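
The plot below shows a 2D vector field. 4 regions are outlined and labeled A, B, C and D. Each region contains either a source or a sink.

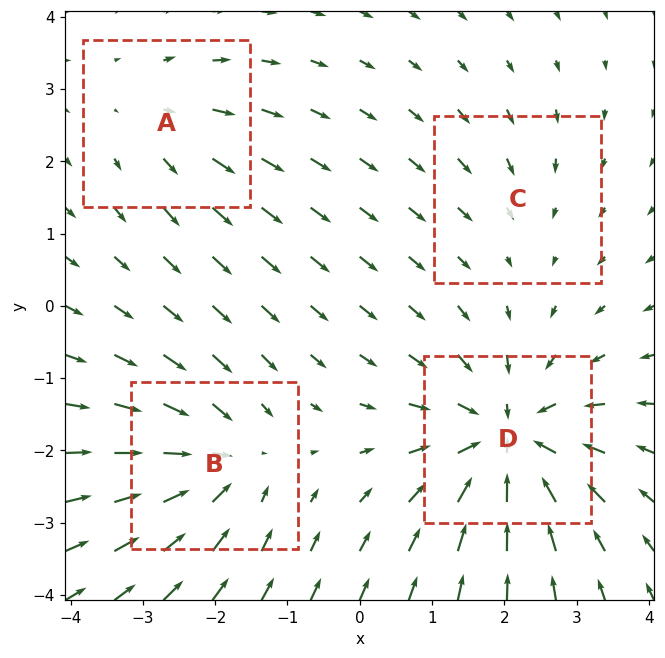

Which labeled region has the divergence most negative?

Divergence at each region's feature centre — A: about +3, B: about -5, C: about -2, D: about -7. Region D is most negative.

D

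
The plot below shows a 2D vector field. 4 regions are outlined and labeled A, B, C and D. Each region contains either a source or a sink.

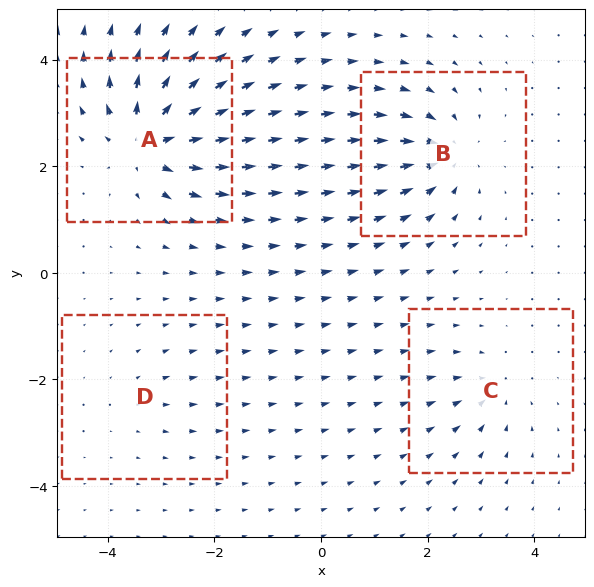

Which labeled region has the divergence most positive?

A

Divergence at each region's feature centre — A: about +9, B: about -7, C: about -4, D: about +2. Region A is most positive.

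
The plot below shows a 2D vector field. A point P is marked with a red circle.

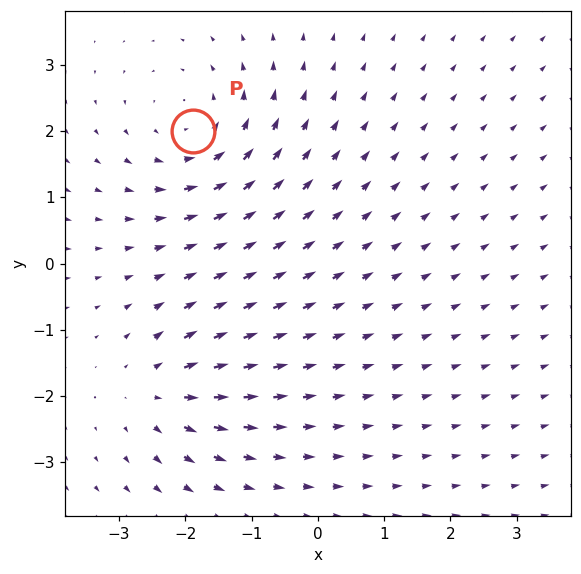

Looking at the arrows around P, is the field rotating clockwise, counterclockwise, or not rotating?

Near P at (-1.9, 2.0) the arrows circulate counterclockwise. The curl (z-component) there is about +4; positive curl means counterclockwise rotation.

counterclockwise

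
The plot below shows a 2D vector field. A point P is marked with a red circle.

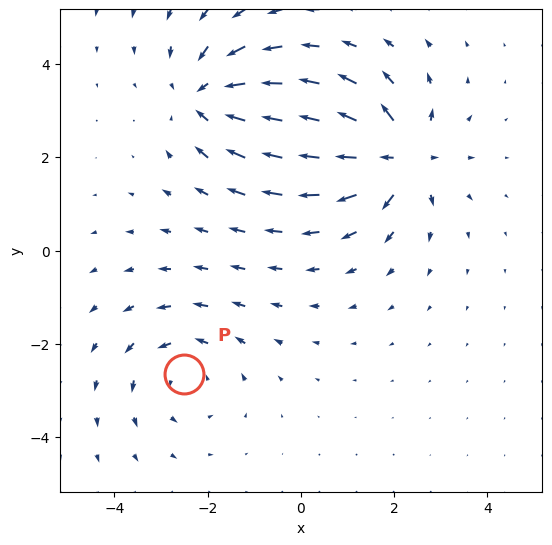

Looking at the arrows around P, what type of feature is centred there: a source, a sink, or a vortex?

vortex

At P (-2.5, -2.6) the arrows circulate counterclockwise. Divergence ≈0, curl about +3 — near-zero divergence with nonzero curl is a vortex.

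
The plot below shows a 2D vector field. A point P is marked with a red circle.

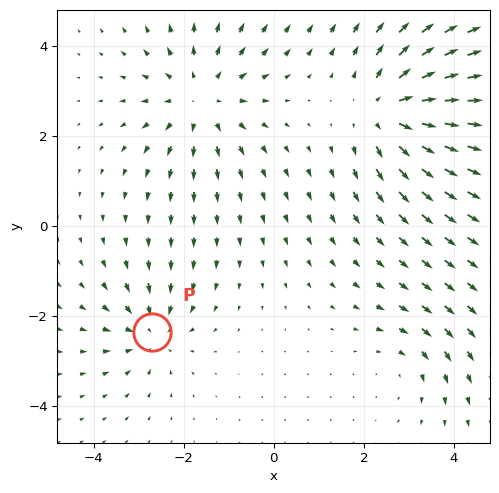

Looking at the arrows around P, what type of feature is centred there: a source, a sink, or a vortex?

sink

At P (-2.7, -2.3) the arrows converge inward. Divergence about -3, curl ≈0 — negative divergence with near-zero curl is a sink.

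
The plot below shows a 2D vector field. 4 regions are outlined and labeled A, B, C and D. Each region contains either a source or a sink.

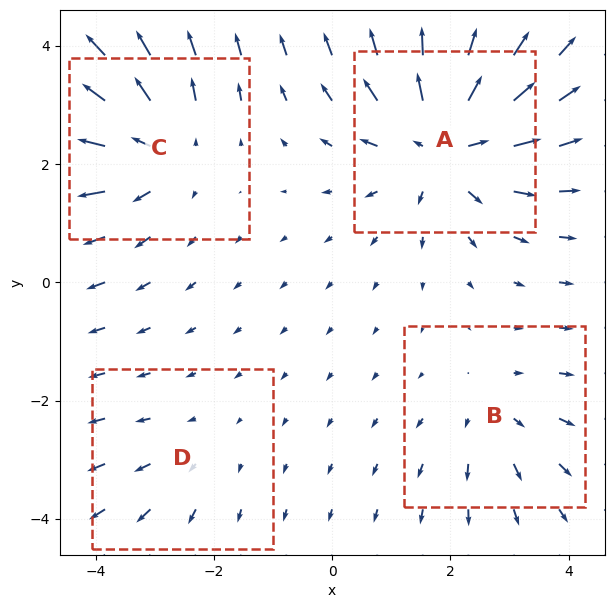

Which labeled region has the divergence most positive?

A

Divergence at each region's feature centre — A: about +7, B: about +3, C: about +5, D: about +2. Region A is most positive.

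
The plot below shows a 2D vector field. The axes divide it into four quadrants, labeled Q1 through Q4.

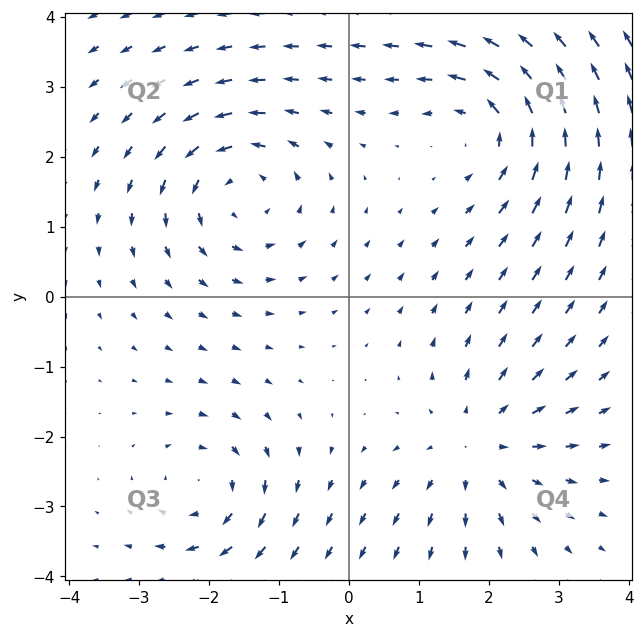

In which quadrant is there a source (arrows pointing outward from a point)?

The source sits at approximately (1.8, -2.1), which lies in quadrant Q4. The divergence there is about +4, positive as expected for a source.

Q4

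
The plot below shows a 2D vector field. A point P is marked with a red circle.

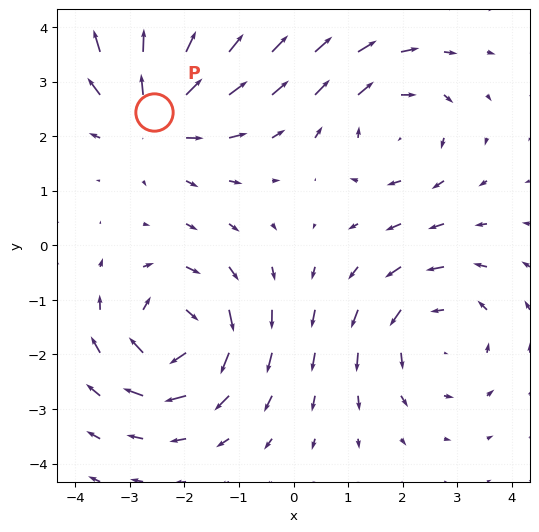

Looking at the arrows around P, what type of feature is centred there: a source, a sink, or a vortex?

At P (-2.5, 2.4) the arrows spread outward. Divergence about +3, curl ≈0 — positive divergence with near-zero curl is a source.

source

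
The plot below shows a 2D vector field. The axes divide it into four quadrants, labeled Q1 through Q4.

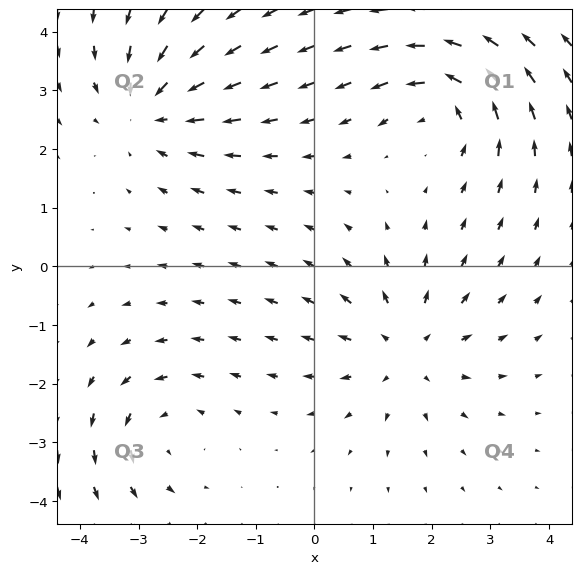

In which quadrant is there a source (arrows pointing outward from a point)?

The source sits at approximately (1.5, -1.4), which lies in quadrant Q4. The divergence there is about +3, positive as expected for a source.

Q4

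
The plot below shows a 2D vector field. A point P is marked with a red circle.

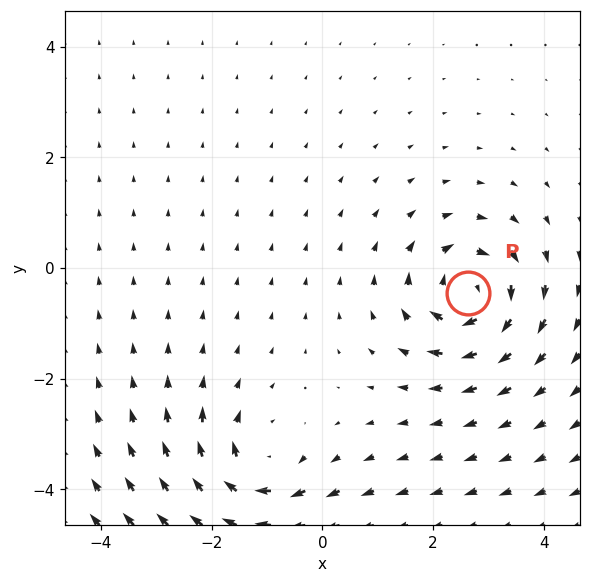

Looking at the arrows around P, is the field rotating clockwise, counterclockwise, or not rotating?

Near P at (2.6, -0.5) the arrows circulate clockwise. The curl (z-component) there is about -4; negative curl means clockwise rotation.

clockwise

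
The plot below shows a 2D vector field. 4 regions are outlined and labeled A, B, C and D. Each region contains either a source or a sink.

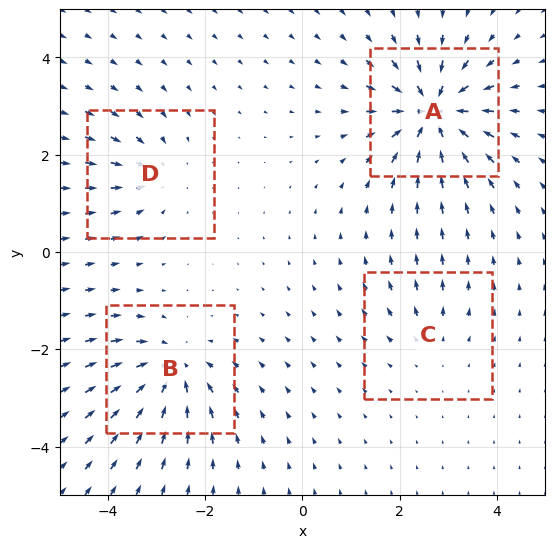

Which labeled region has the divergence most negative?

A

Divergence at each region's feature centre — A: about -8, B: about -6, C: about +3, D: about -4. Region A is most negative.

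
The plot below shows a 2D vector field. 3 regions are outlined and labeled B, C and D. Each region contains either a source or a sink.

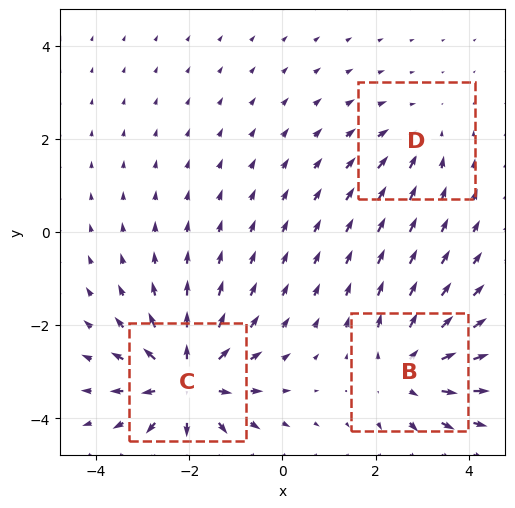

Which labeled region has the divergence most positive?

C

Divergence at each region's feature centre — B: about +4, C: about +5, D: about -2. Region C is most positive.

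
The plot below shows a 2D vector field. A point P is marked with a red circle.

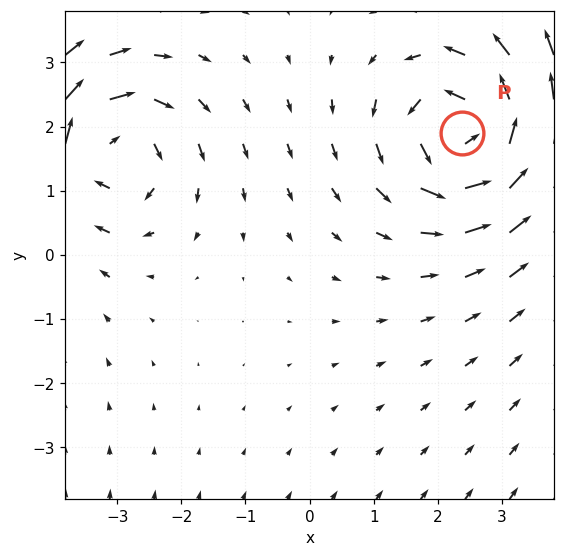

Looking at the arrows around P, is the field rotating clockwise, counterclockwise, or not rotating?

Near P at (2.4, 1.9) the arrows circulate counterclockwise. The curl (z-component) there is about +5; positive curl means counterclockwise rotation.

counterclockwise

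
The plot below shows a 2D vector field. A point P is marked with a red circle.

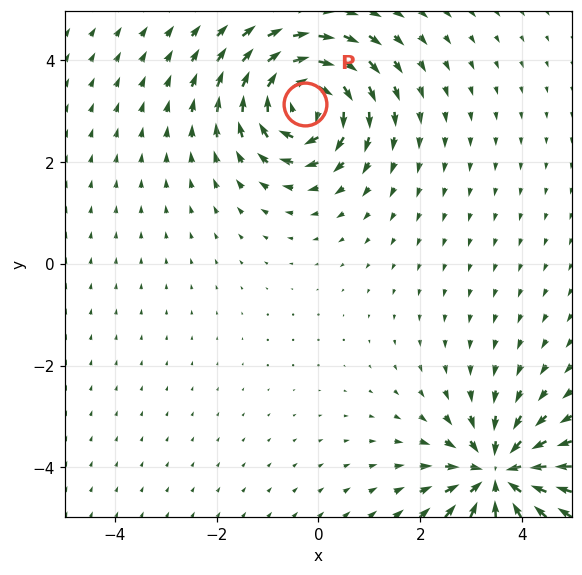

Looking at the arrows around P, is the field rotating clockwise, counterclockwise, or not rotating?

Near P at (-0.3, 3.1) the arrows circulate clockwise. The curl (z-component) there is about -7; negative curl means clockwise rotation.

clockwise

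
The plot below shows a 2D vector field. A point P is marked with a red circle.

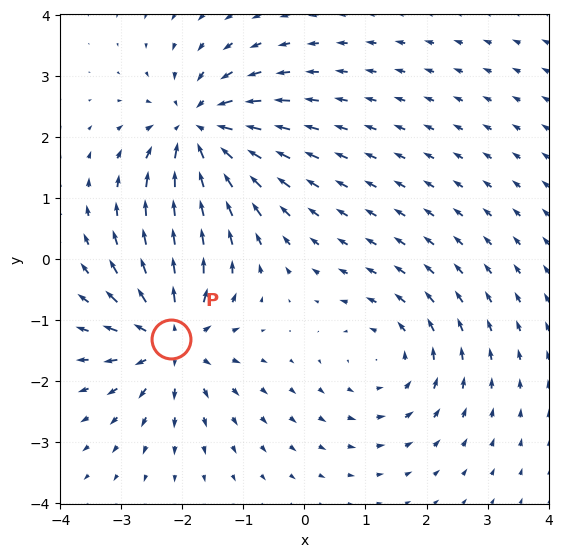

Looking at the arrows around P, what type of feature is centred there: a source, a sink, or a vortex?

source

At P (-2.2, -1.3) the arrows spread outward. Divergence about +5, curl ≈0 — positive divergence with near-zero curl is a source.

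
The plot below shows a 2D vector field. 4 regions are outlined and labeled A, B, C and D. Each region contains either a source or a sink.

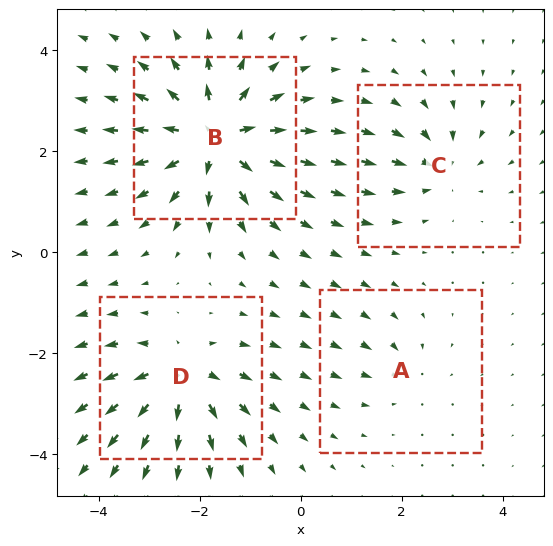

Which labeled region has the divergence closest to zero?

Divergence at each region's feature centre — A: about -3, B: about +8, C: about -4, D: about +6. Region A is closest to zero.

A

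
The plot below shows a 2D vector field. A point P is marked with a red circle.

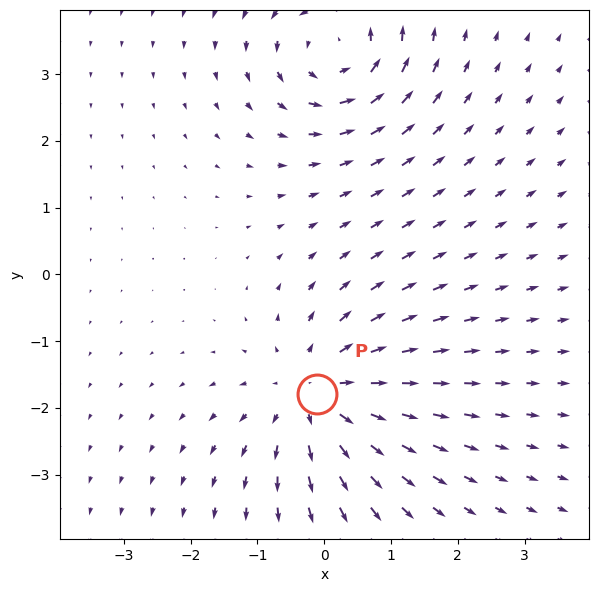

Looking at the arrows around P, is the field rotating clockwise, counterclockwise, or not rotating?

not rotating

Near P at (-0.1, -1.8) the arrows show no circulation. The curl there is ≈0.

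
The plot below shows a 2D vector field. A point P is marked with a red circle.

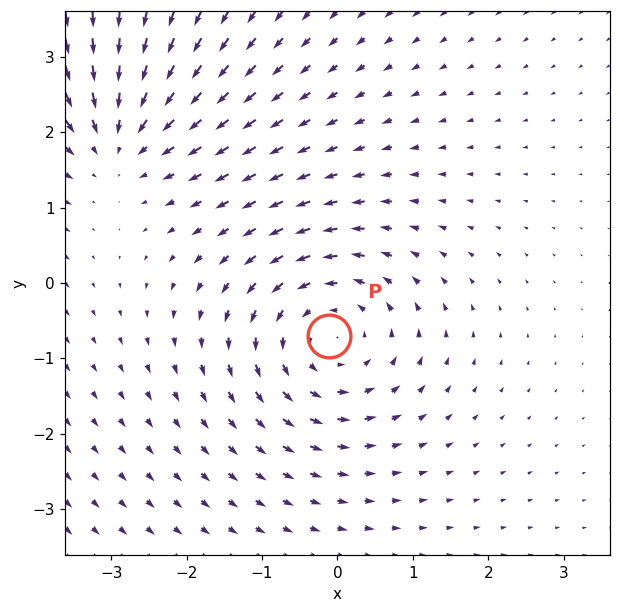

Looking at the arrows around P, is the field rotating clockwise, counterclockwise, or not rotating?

counterclockwise

Near P at (-0.1, -0.7) the arrows circulate counterclockwise. The curl (z-component) there is about +3; positive curl means counterclockwise rotation.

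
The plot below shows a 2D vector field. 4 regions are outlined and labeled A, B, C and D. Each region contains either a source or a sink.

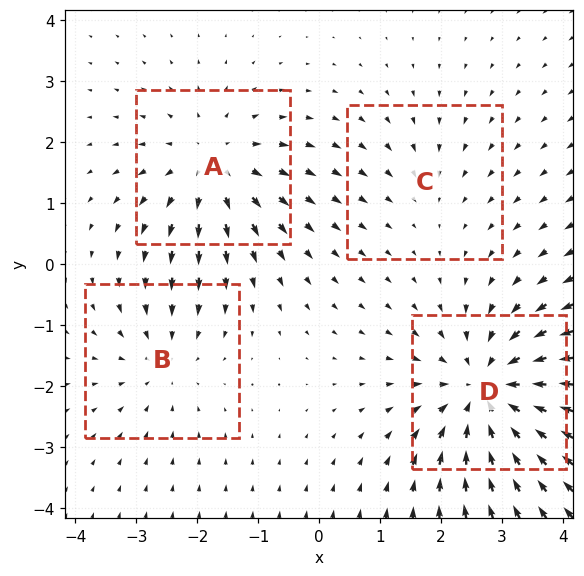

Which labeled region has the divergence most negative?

Divergence at each region's feature centre — A: about +4, B: about -3, C: about -2, D: about -6. Region D is most negative.

D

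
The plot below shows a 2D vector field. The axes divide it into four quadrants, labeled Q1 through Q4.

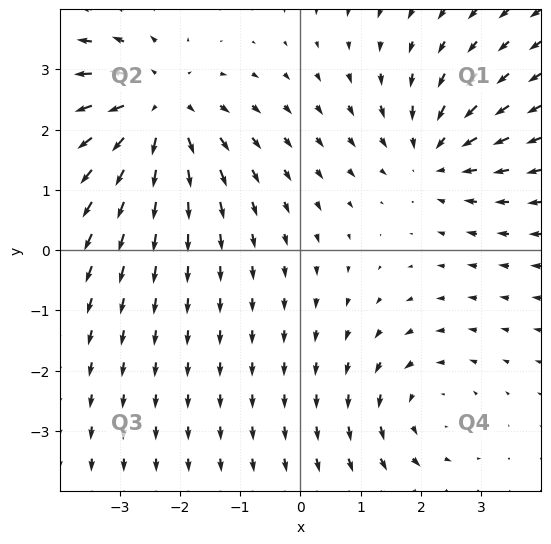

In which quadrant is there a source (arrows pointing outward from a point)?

Q2

The source sits at approximately (-2.4, 2.3), which lies in quadrant Q2. The divergence there is about +4, positive as expected for a source.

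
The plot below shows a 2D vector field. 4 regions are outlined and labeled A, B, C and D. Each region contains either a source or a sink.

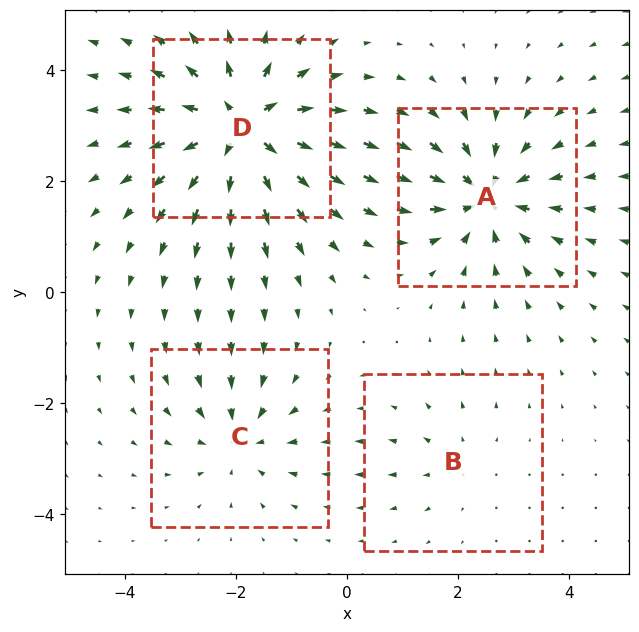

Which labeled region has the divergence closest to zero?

Divergence at each region's feature centre — A: about -5, B: about +2, C: about -4, D: about +7. Region B is closest to zero.

B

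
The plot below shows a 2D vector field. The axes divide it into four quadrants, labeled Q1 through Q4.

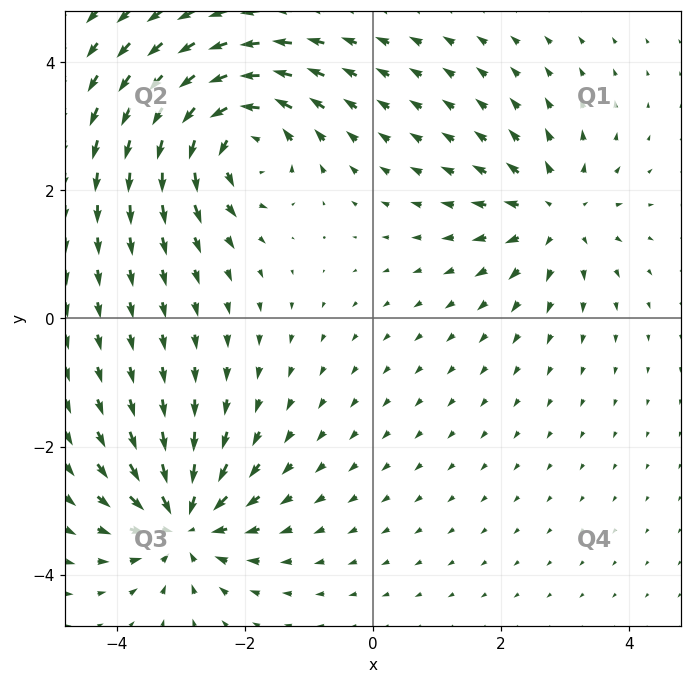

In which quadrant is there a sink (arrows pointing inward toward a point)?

Q3

The sink sits at approximately (-3.0, -3.2), which lies in quadrant Q3. The divergence there is about -6, negative as expected for a sink.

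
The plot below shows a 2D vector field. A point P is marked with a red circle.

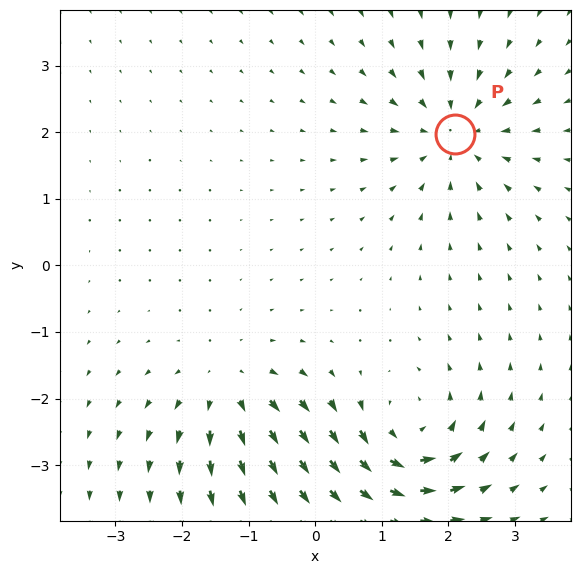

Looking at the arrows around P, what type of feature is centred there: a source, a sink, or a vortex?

At P (2.1, 2.0) the arrows converge inward. Divergence about -5, curl ≈0 — negative divergence with near-zero curl is a sink.

sink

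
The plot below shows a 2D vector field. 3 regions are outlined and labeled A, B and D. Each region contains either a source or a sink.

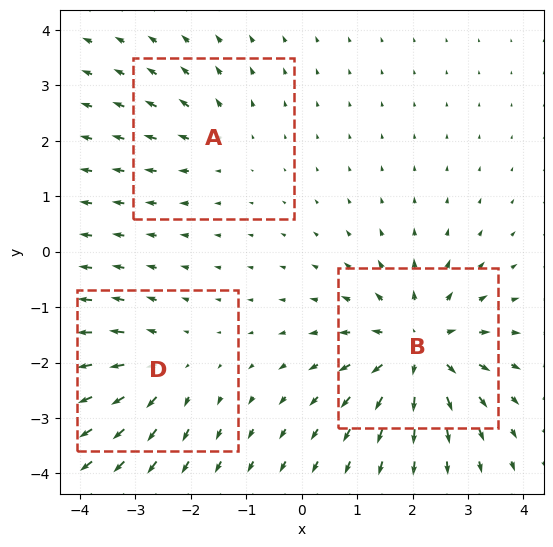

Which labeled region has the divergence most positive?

Divergence at each region's feature centre — A: about +2, B: about +5, D: about +3. Region B is most positive.

B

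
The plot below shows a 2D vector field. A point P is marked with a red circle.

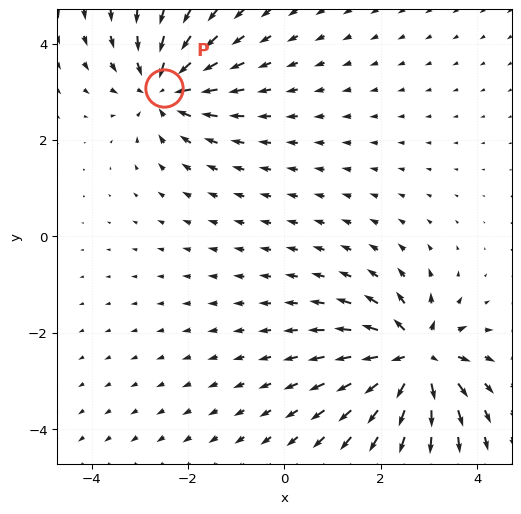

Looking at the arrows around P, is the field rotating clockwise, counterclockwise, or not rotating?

not rotating

Near P at (-2.5, 3.1) the arrows show no circulation. The curl there is ≈0.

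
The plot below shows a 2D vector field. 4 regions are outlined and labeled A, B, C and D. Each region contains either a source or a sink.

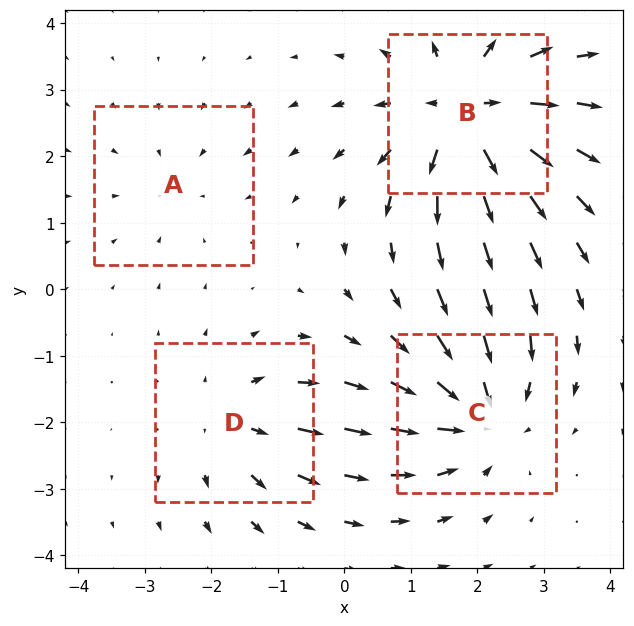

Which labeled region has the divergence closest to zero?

Divergence at each region's feature centre — A: about -2, B: about +7, C: about -5, D: about +4. Region A is closest to zero.

A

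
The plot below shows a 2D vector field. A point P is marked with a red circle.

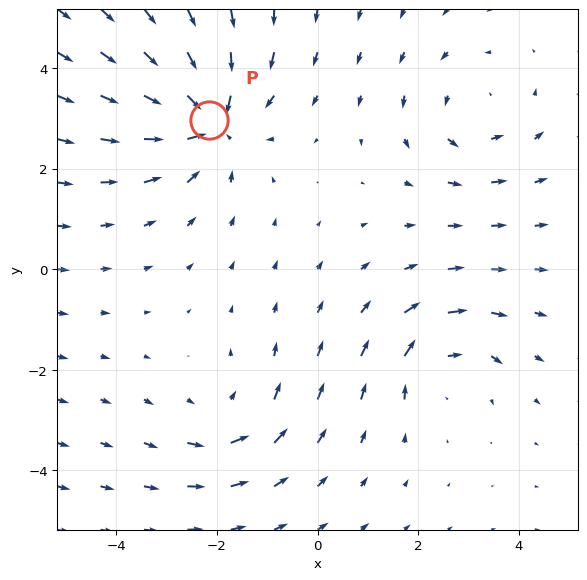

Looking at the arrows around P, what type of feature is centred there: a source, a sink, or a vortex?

sink

At P (-2.2, 3.0) the arrows converge inward. Divergence about -5, curl ≈0 — negative divergence with near-zero curl is a sink.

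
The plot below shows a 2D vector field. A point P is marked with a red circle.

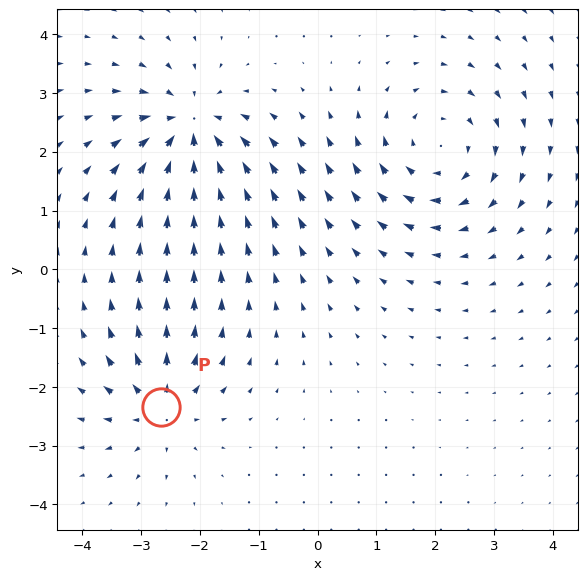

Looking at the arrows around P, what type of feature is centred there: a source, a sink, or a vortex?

At P (-2.7, -2.3) the arrows spread outward. Divergence about +5, curl ≈0 — positive divergence with near-zero curl is a source.

source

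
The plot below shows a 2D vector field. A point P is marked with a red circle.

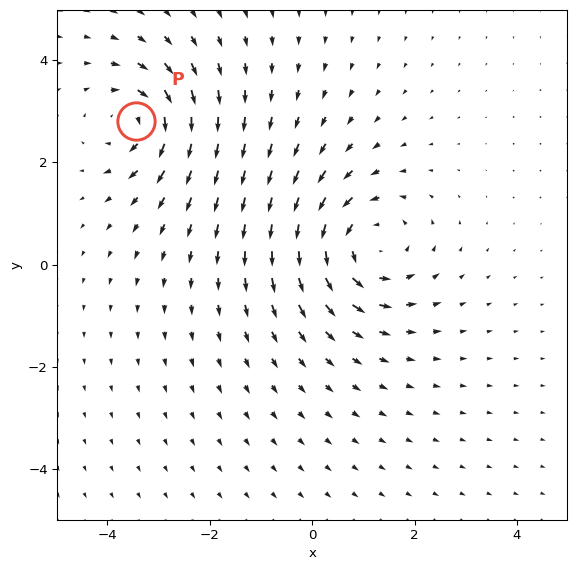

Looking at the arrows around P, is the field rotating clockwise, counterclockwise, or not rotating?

Near P at (-3.5, 2.8) the arrows circulate clockwise. The curl (z-component) there is about -4; negative curl means clockwise rotation.

clockwise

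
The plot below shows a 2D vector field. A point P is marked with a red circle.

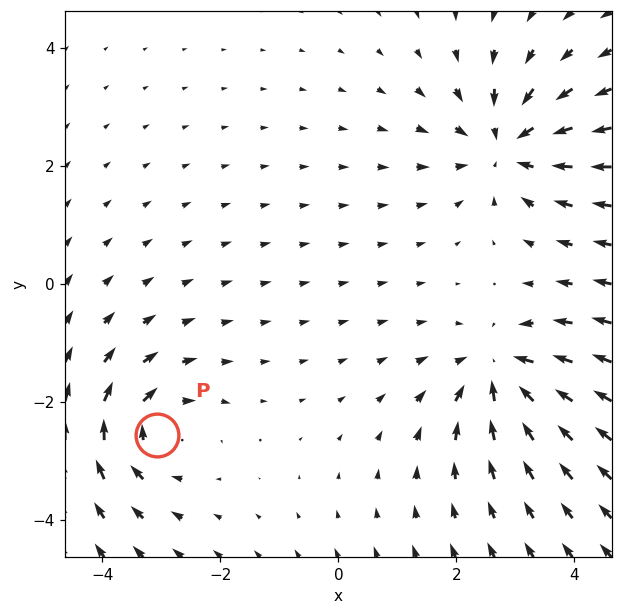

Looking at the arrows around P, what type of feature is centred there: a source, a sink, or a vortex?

vortex

At P (-3.1, -2.6) the arrows circulate clockwise. Divergence ≈0, curl about -5 — near-zero divergence with nonzero curl is a vortex.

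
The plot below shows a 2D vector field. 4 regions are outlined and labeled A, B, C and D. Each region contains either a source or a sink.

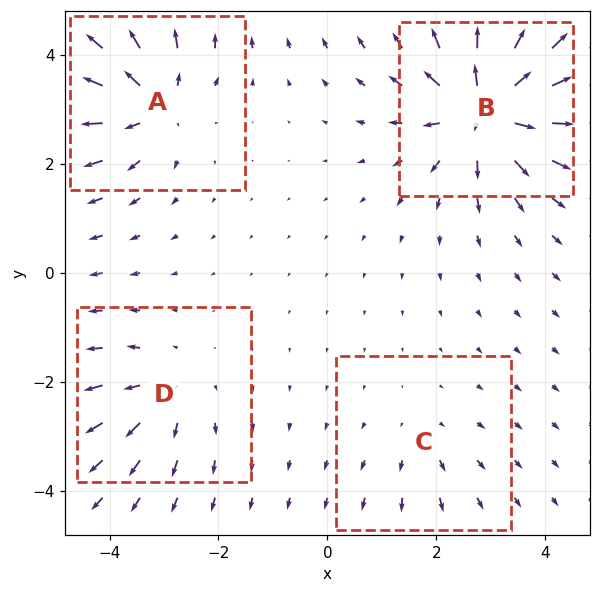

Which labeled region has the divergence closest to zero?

Divergence at each region's feature centre — A: about +6, B: about +8, C: about +2, D: about +4. Region C is closest to zero.

C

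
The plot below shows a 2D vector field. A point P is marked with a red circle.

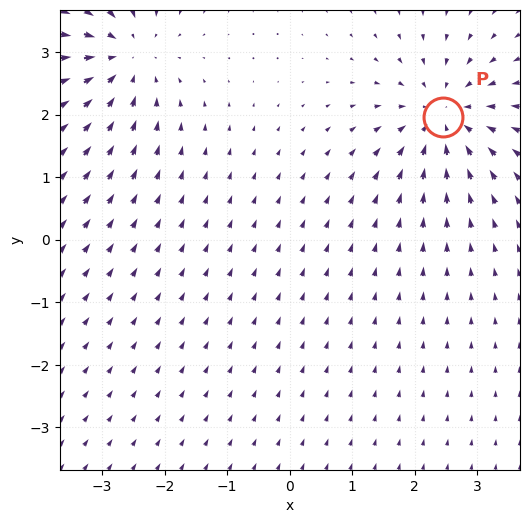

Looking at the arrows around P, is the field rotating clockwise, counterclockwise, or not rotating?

Near P at (2.5, 2.0) the arrows show no circulation. The curl there is ≈0.

not rotating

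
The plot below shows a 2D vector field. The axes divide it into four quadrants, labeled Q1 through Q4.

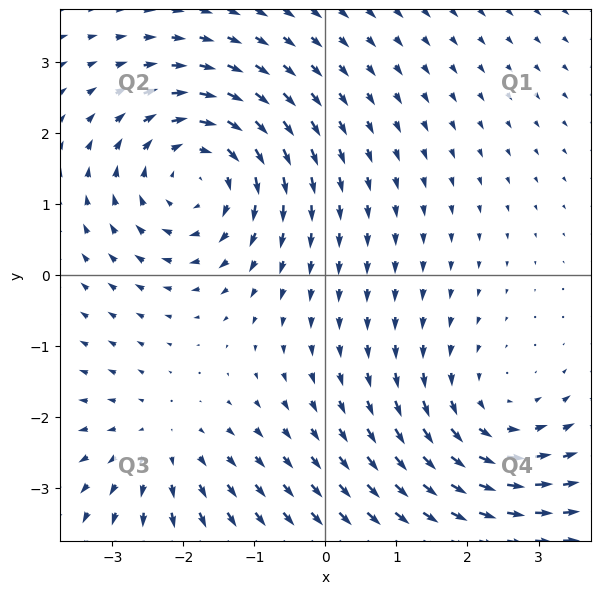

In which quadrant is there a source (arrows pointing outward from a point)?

The source sits at approximately (-2.3, -2.4), which lies in quadrant Q3. The divergence there is about +3, positive as expected for a source.

Q3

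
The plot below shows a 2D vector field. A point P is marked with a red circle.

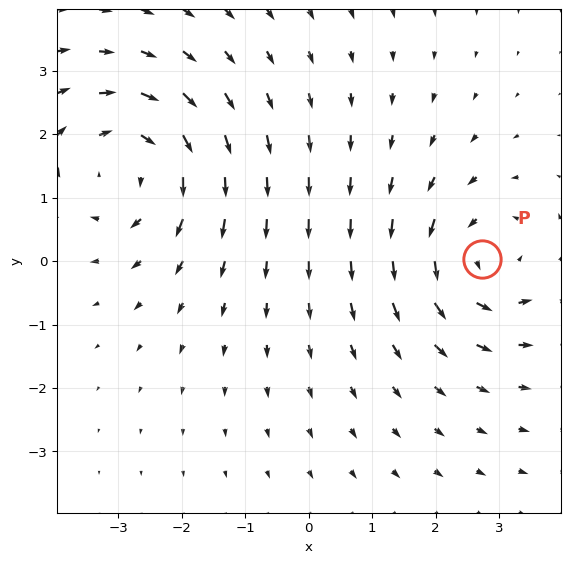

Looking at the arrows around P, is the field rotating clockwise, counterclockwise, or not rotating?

counterclockwise

Near P at (2.7, 0.0) the arrows circulate counterclockwise. The curl (z-component) there is about +3; positive curl means counterclockwise rotation.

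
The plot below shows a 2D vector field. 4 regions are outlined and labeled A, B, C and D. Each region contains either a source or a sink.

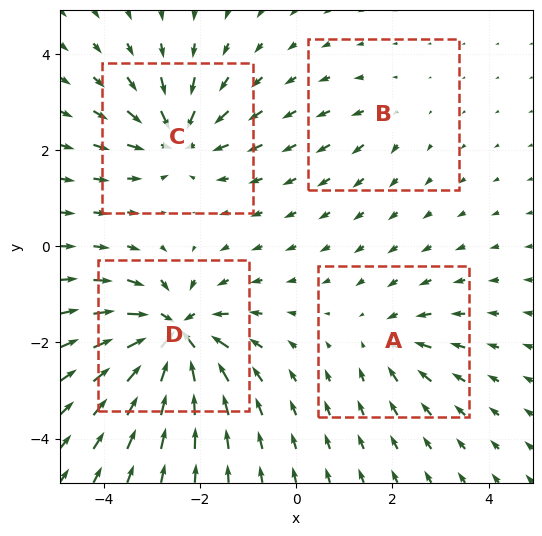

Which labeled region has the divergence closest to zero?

Divergence at each region's feature centre — A: about -4, B: about +2, C: about -6, D: about -9. Region B is closest to zero.

B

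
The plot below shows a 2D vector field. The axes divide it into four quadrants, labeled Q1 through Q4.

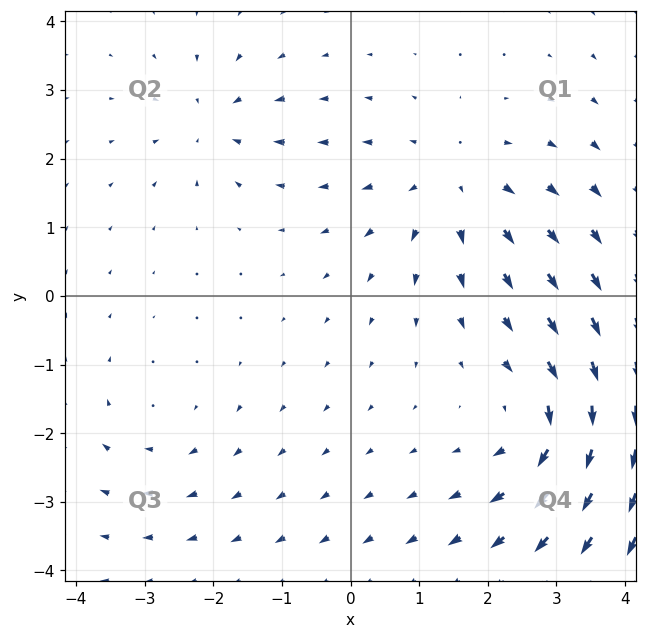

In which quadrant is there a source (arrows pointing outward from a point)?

Q1

The source sits at approximately (1.5, 1.6), which lies in quadrant Q1. The divergence there is about +4, positive as expected for a source.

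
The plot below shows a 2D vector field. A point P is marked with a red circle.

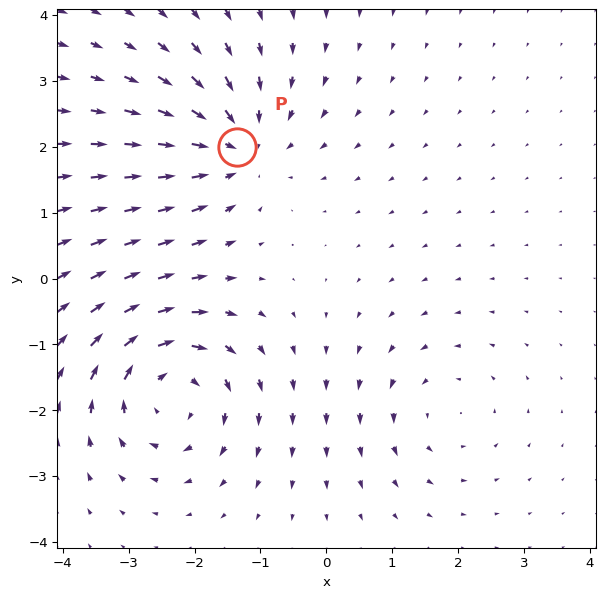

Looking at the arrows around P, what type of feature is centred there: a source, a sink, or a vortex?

At P (-1.4, 2.0) the arrows converge inward. Divergence about -4, curl ≈0 — negative divergence with near-zero curl is a sink.

sink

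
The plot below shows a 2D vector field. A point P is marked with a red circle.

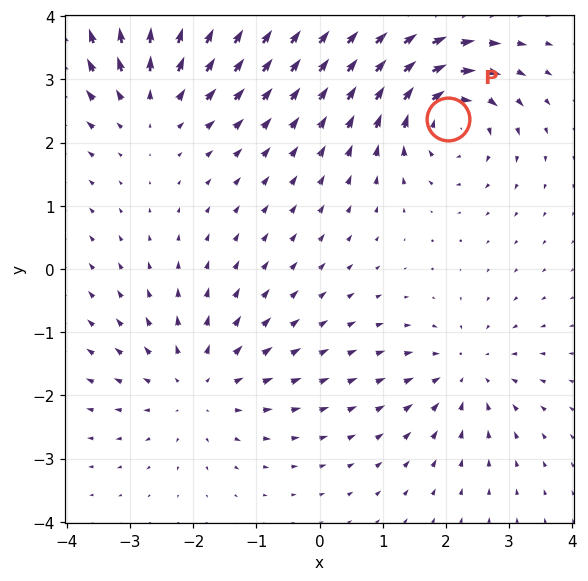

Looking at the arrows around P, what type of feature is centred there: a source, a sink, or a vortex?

At P (2.0, 2.4) the arrows circulate clockwise. Divergence ≈0, curl about -7 — near-zero divergence with nonzero curl is a vortex.

vortex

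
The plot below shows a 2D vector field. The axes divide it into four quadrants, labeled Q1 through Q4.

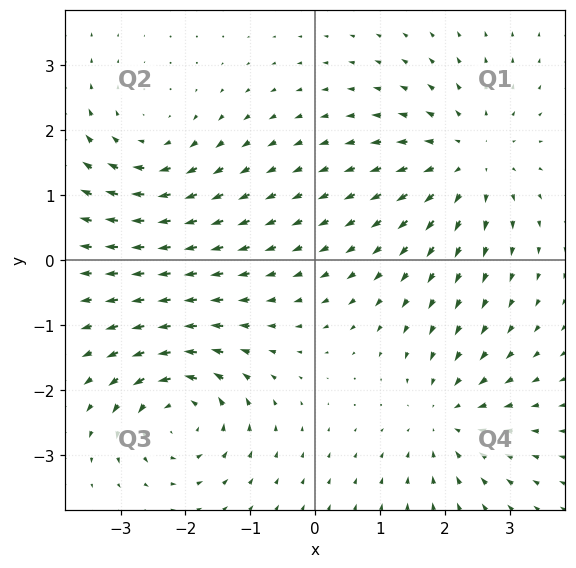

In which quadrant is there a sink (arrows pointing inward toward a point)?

The sink sits at approximately (2.0, -2.4), which lies in quadrant Q4. The divergence there is about -3, negative as expected for a sink.

Q4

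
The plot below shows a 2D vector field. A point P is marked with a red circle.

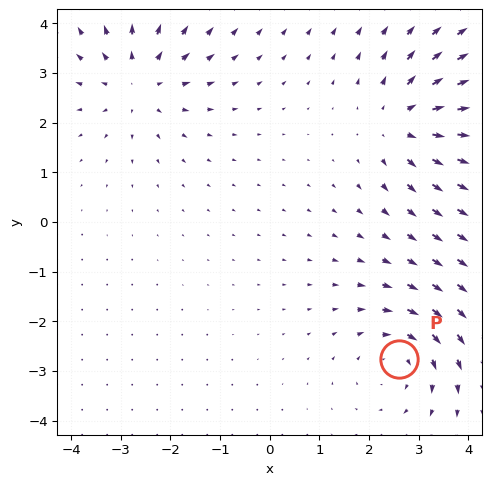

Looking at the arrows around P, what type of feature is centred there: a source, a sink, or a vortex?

vortex

At P (2.6, -2.8) the arrows circulate clockwise. Divergence ≈0, curl about -4 — near-zero divergence with nonzero curl is a vortex.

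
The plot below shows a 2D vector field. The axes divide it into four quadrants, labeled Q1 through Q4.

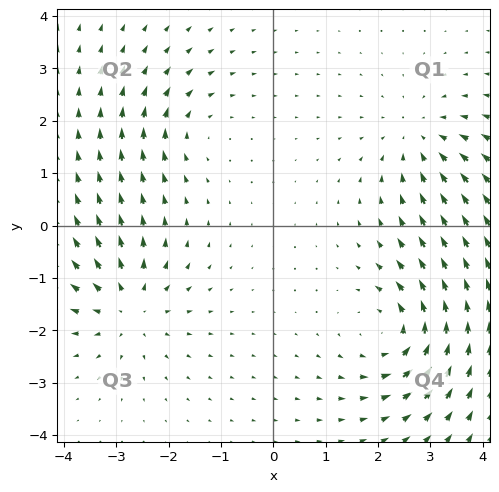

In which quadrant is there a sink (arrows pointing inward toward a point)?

Q1

The sink sits at approximately (2.8, 1.7), which lies in quadrant Q1. The divergence there is about -4, negative as expected for a sink.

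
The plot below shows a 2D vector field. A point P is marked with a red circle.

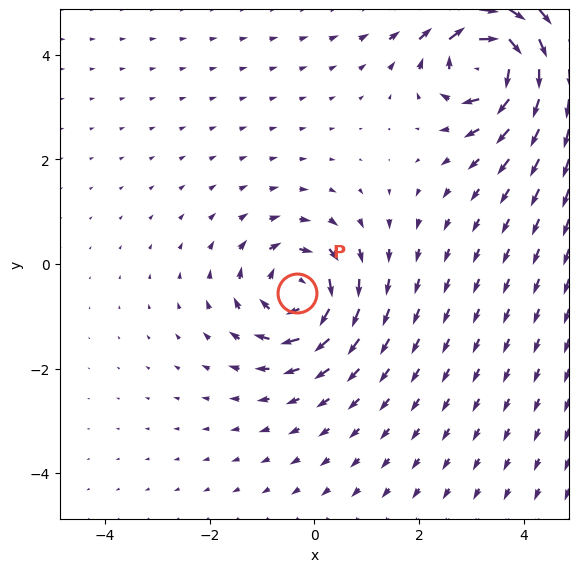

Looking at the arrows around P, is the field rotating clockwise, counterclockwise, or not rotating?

clockwise

Near P at (-0.3, -0.5) the arrows circulate clockwise. The curl (z-component) there is about -4; negative curl means clockwise rotation.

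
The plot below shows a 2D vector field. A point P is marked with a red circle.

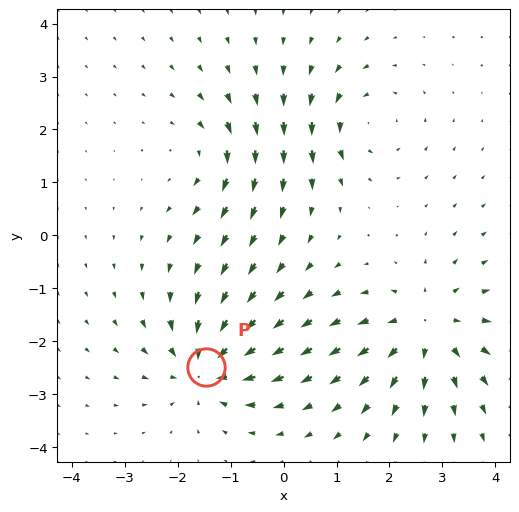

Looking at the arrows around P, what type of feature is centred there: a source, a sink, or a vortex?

At P (-1.5, -2.5) the arrows converge inward. Divergence about -6, curl ≈0 — negative divergence with near-zero curl is a sink.

sink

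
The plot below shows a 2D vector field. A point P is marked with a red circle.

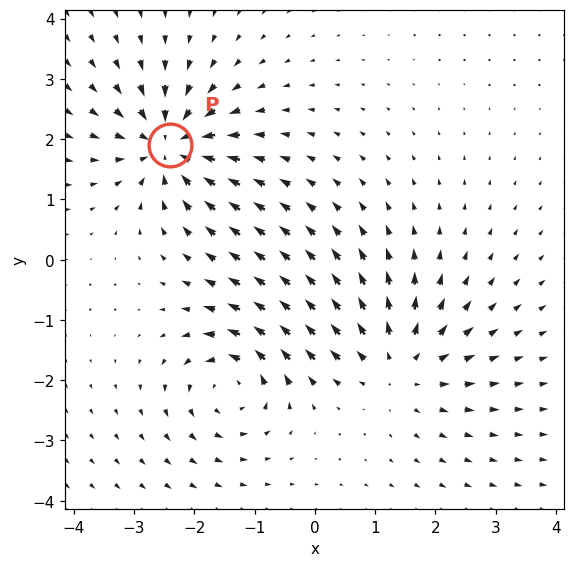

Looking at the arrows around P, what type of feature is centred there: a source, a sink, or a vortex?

At P (-2.4, 1.9) the arrows converge inward. Divergence about -7, curl ≈0 — negative divergence with near-zero curl is a sink.

sink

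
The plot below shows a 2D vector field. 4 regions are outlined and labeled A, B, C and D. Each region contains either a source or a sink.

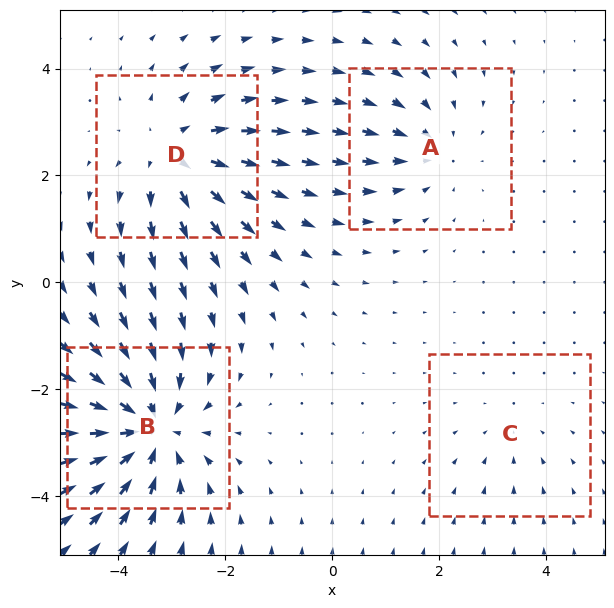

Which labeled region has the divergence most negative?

Divergence at each region's feature centre — A: about -3, B: about -6, C: about -2, D: about +5. Region B is most negative.

B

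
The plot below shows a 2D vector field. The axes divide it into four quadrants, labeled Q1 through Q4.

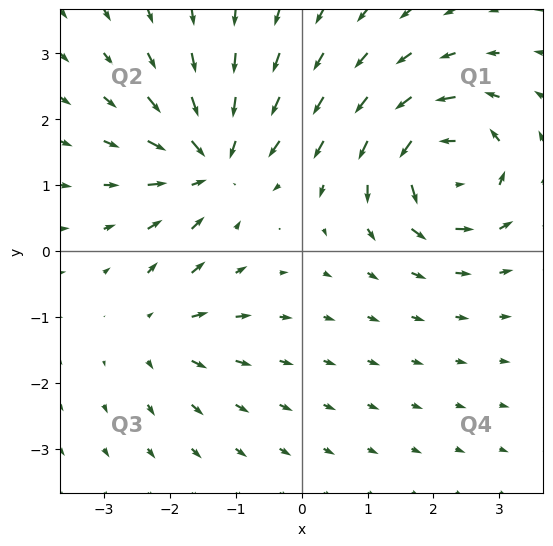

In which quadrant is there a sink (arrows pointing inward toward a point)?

Q2

The sink sits at approximately (-1.4, 1.4), which lies in quadrant Q2. The divergence there is about -5, negative as expected for a sink.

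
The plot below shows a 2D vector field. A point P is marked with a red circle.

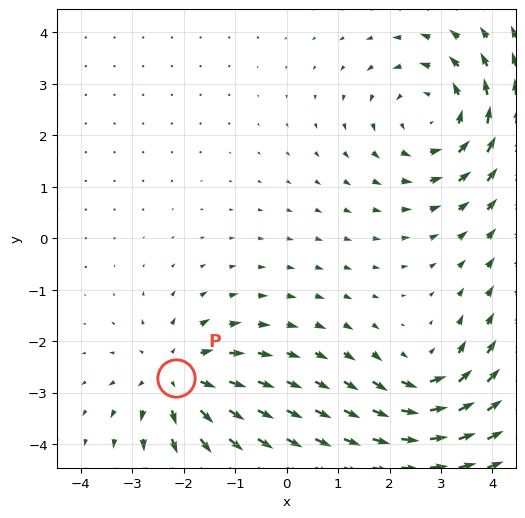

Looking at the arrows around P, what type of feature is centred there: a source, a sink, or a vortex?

At P (-2.1, -2.7) the arrows spread outward. Divergence about +3, curl ≈0 — positive divergence with near-zero curl is a source.

source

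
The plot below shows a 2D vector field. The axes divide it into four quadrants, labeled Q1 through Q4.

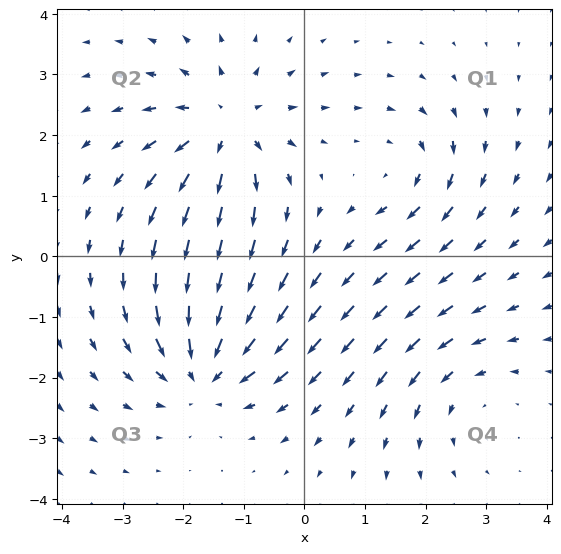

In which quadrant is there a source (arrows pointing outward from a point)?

Q2

The source sits at approximately (-1.3, 2.1), which lies in quadrant Q2. The divergence there is about +5, positive as expected for a source.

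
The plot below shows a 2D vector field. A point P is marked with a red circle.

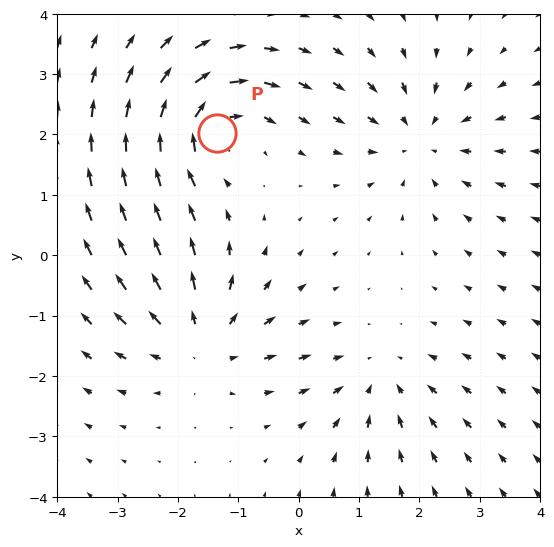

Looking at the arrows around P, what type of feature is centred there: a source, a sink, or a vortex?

At P (-1.4, 2.0) the arrows circulate clockwise. Divergence ≈0, curl about -6 — near-zero divergence with nonzero curl is a vortex.

vortex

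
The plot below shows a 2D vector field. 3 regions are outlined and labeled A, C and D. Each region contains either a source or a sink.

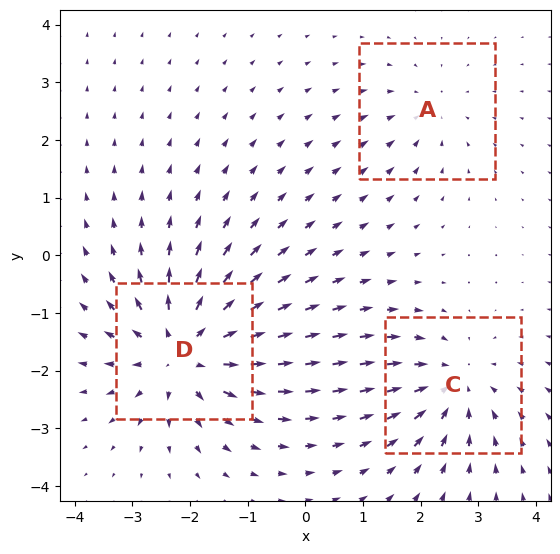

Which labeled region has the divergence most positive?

Divergence at each region's feature centre — A: about -2, C: about -3, D: about +5. Region D is most positive.

D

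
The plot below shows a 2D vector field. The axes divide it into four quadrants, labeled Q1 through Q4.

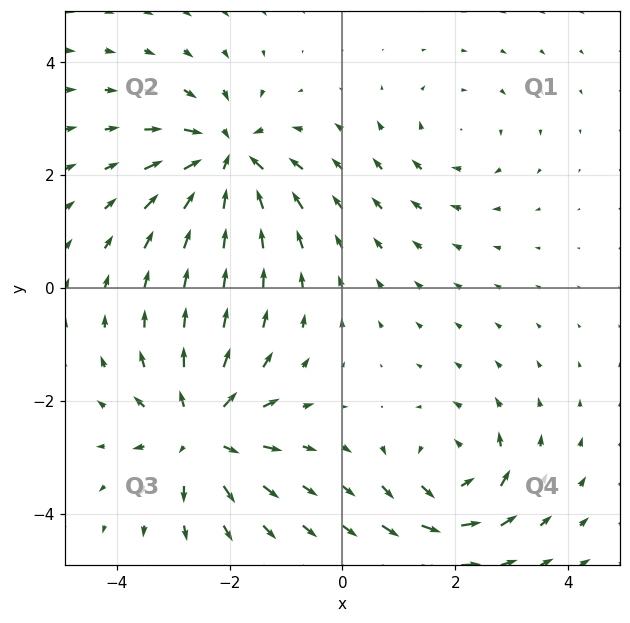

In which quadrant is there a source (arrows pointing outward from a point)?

Q3

The source sits at approximately (-2.5, -2.6), which lies in quadrant Q3. The divergence there is about +5, positive as expected for a source.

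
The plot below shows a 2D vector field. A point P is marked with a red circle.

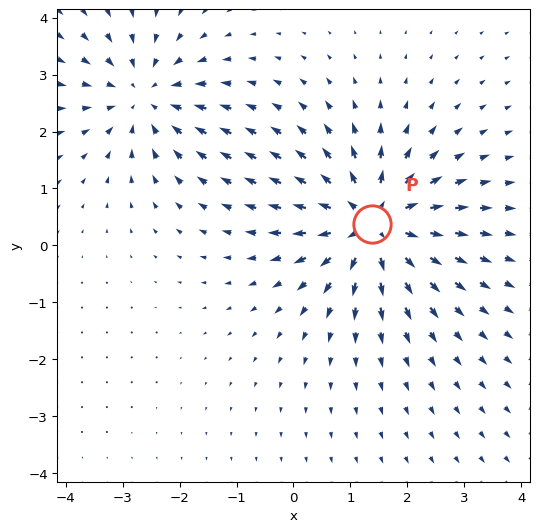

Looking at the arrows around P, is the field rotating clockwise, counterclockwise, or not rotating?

not rotating

Near P at (1.4, 0.4) the arrows show no circulation. The curl there is ≈0.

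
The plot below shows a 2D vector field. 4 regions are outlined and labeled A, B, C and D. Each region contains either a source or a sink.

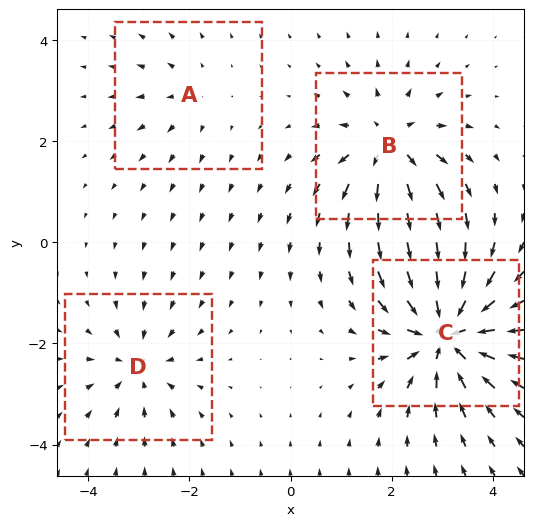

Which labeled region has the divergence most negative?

Divergence at each region's feature centre — A: about +3, B: about +6, C: about -8, D: about -4. Region C is most negative.

C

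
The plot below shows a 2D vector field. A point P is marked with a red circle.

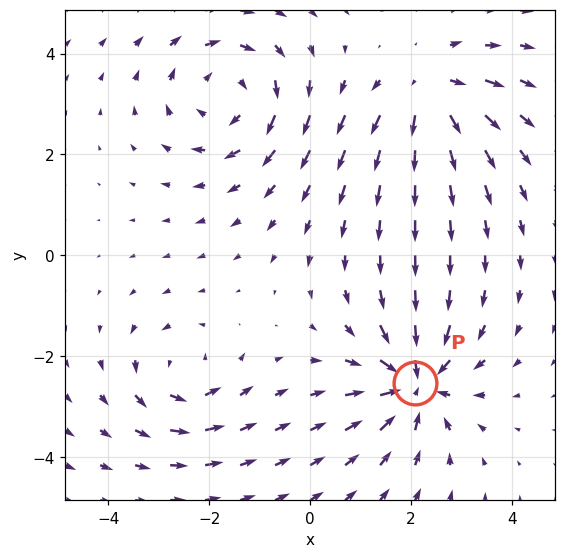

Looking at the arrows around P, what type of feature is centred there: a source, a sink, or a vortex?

sink

At P (2.1, -2.5) the arrows converge inward. Divergence about -6, curl ≈0 — negative divergence with near-zero curl is a sink.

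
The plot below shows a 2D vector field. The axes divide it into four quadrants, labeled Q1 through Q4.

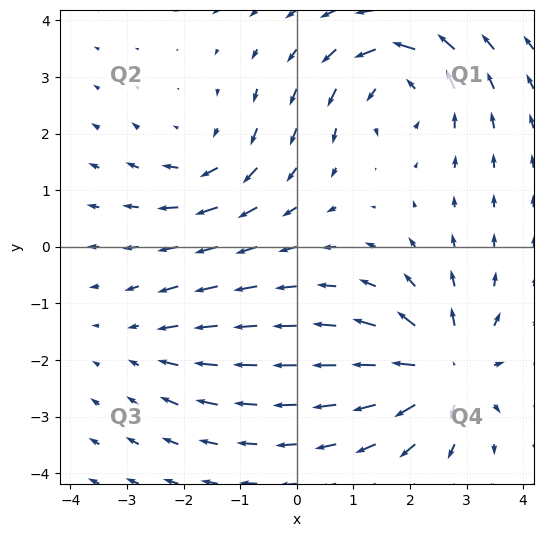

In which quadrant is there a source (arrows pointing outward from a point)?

The source sits at approximately (2.6, -2.2), which lies in quadrant Q4. The divergence there is about +6, positive as expected for a source.

Q4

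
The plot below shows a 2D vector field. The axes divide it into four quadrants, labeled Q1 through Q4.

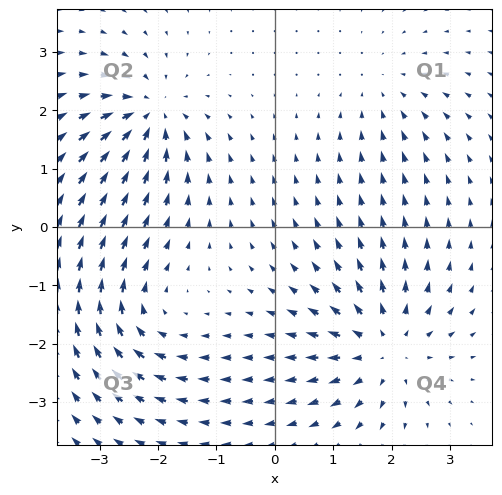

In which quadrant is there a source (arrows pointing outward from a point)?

The source sits at approximately (1.9, -2.0), which lies in quadrant Q4. The divergence there is about +5, positive as expected for a source.

Q4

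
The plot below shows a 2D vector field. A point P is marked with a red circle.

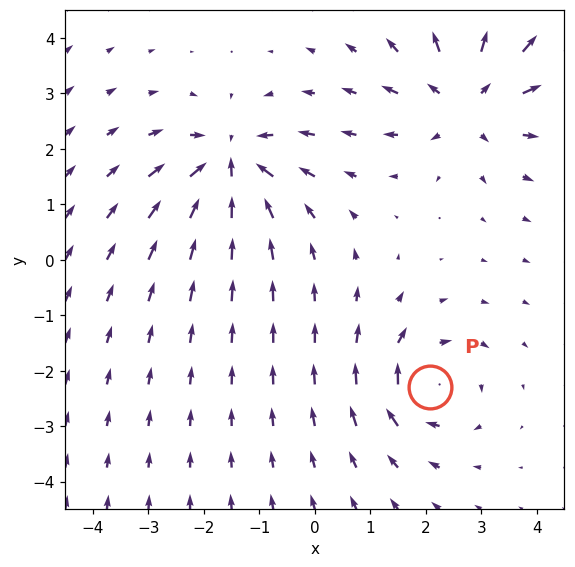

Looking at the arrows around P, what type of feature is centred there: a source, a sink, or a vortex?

vortex

At P (2.1, -2.3) the arrows circulate clockwise. Divergence ≈0, curl about -4 — near-zero divergence with nonzero curl is a vortex.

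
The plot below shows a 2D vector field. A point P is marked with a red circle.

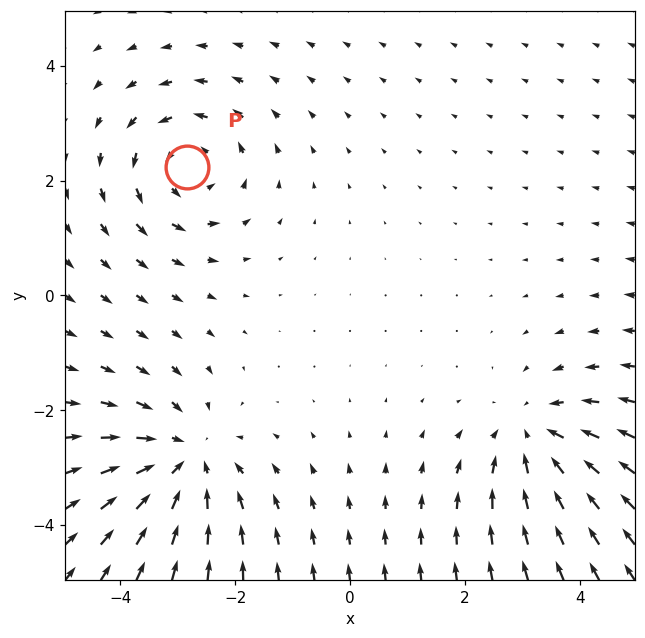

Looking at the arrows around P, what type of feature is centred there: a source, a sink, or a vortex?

vortex

At P (-2.8, 2.2) the arrows circulate counterclockwise. Divergence ≈0, curl about +4 — near-zero divergence with nonzero curl is a vortex.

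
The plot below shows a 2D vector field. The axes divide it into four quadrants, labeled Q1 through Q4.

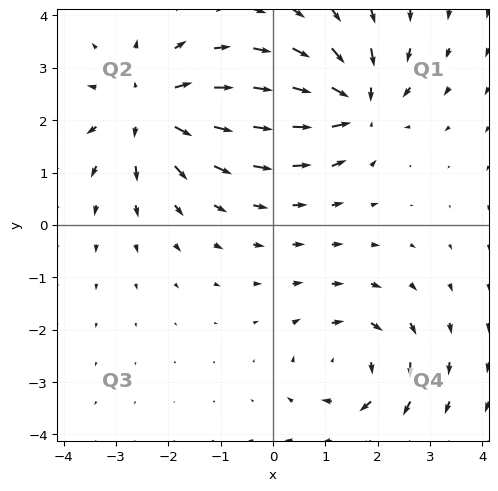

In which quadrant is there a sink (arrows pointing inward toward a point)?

Q1

The sink sits at approximately (1.6, 2.3), which lies in quadrant Q1. The divergence there is about -4, negative as expected for a sink.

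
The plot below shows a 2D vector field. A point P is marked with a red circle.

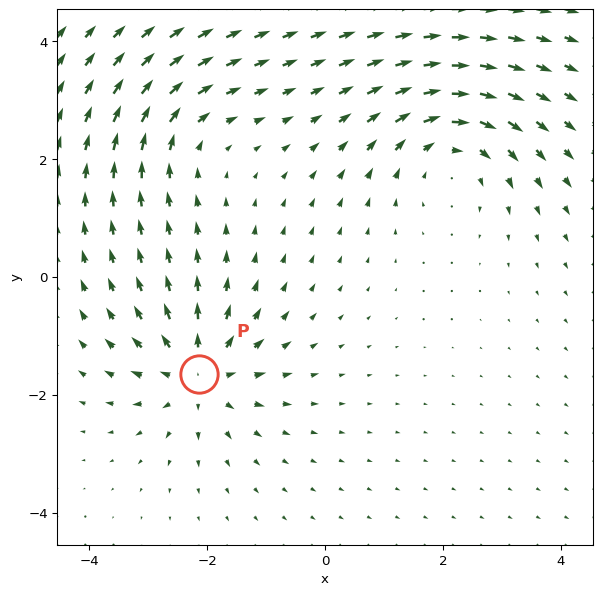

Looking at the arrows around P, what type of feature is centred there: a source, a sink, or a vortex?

At P (-2.1, -1.6) the arrows spread outward. Divergence about +5, curl ≈0 — positive divergence with near-zero curl is a source.

source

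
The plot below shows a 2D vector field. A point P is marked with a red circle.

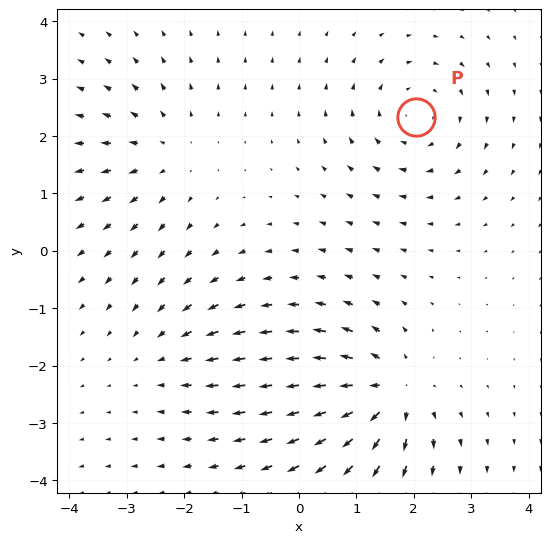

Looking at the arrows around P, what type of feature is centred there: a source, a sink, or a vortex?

At P (2.0, 2.3) the arrows circulate clockwise. Divergence ≈0, curl about -4 — near-zero divergence with nonzero curl is a vortex.

vortex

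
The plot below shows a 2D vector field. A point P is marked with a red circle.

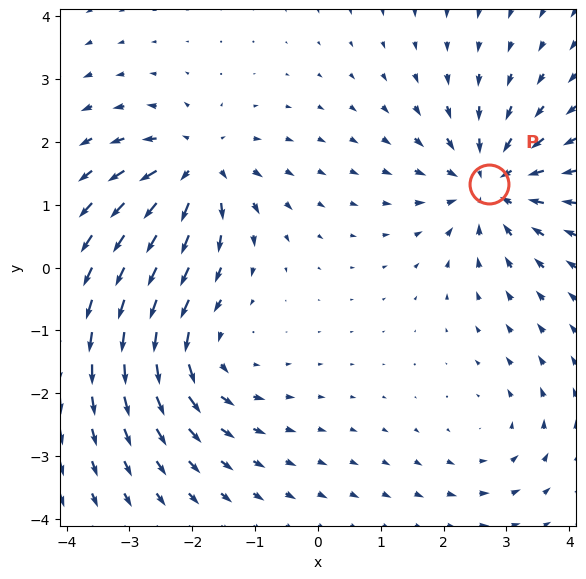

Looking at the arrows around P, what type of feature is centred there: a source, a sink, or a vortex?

At P (2.7, 1.3) the arrows converge inward. Divergence about -6, curl ≈0 — negative divergence with near-zero curl is a sink.

sink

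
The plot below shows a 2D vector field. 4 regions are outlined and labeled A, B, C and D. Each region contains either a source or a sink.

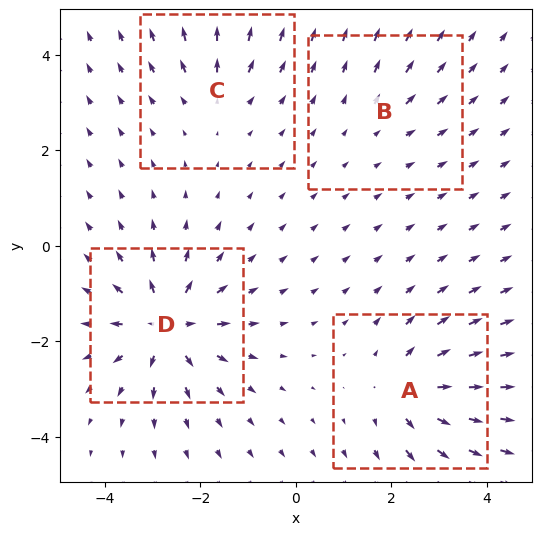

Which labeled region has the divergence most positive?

D

Divergence at each region's feature centre — A: about +6, B: about +2, C: about +4, D: about +8. Region D is most positive.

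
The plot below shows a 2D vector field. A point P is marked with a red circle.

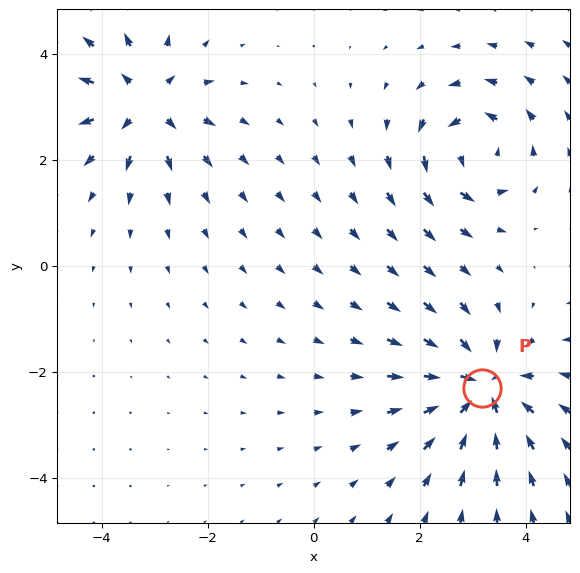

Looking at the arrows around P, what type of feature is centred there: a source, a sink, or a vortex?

sink

At P (3.2, -2.3) the arrows converge inward. Divergence about -5, curl ≈0 — negative divergence with near-zero curl is a sink.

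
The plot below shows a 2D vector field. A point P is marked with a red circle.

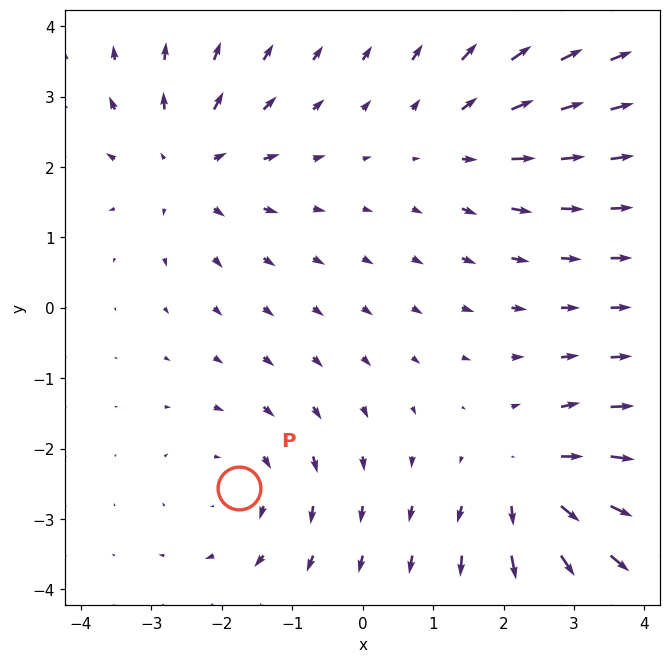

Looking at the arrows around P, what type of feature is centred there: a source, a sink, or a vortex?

vortex

At P (-1.8, -2.6) the arrows circulate clockwise. Divergence ≈0, curl about -3 — near-zero divergence with nonzero curl is a vortex.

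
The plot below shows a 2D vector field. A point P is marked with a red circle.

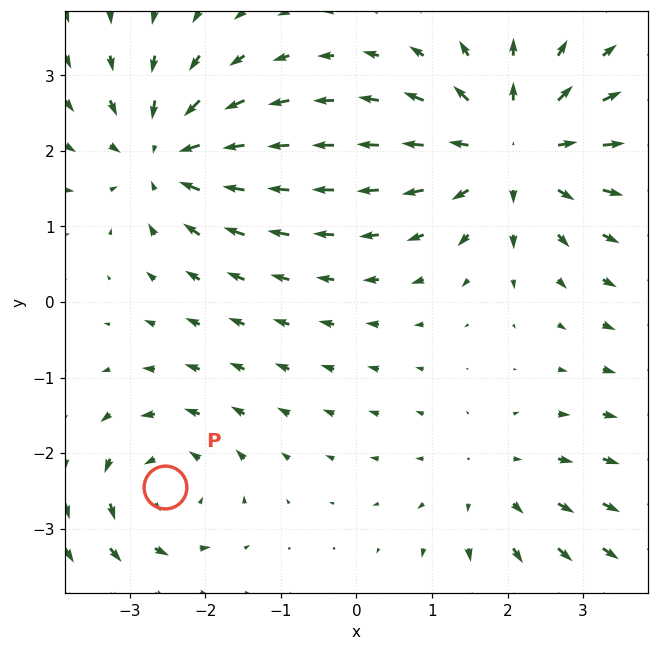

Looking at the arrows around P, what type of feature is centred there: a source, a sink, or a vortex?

At P (-2.5, -2.5) the arrows circulate counterclockwise. Divergence ≈0, curl about +4 — near-zero divergence with nonzero curl is a vortex.

vortex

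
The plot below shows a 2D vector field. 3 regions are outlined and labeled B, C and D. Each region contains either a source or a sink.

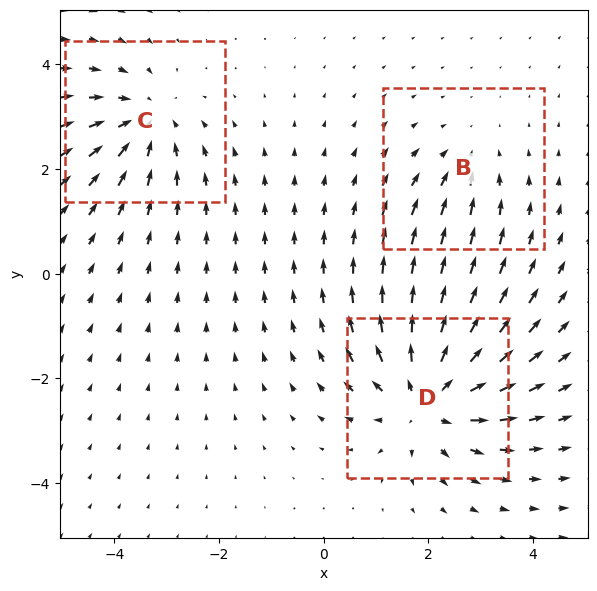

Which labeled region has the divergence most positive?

Divergence at each region's feature centre — B: about -2, C: about -3, D: about +5. Region D is most positive.

D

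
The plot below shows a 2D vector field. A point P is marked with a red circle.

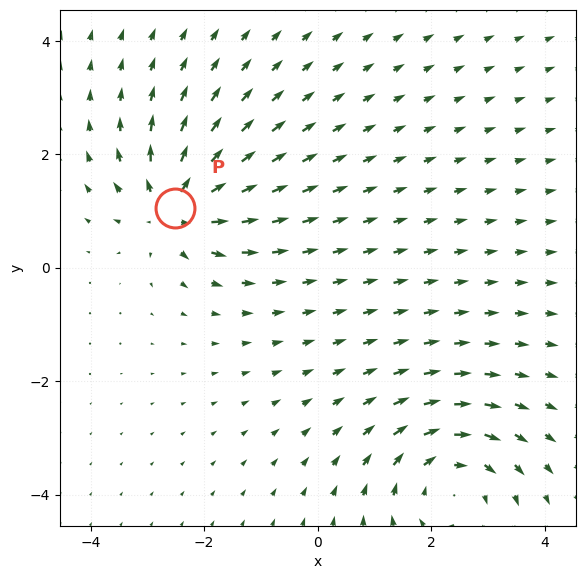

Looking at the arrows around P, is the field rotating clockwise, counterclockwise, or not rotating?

Near P at (-2.5, 1.0) the arrows show no circulation. The curl there is ≈0.

not rotating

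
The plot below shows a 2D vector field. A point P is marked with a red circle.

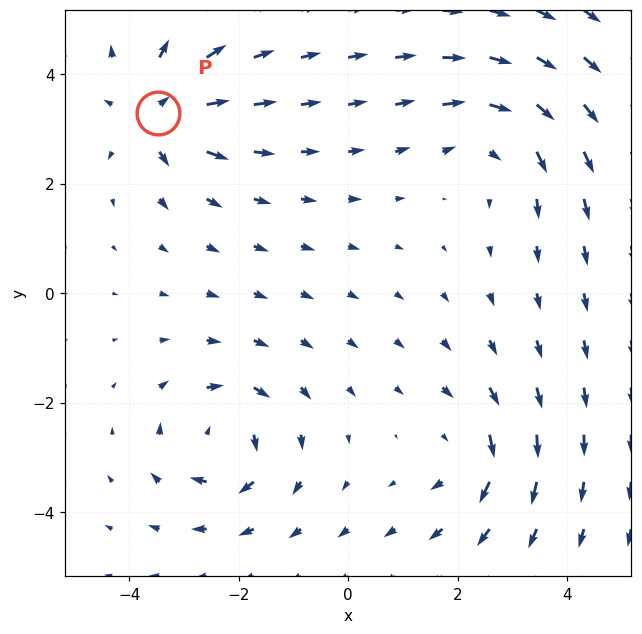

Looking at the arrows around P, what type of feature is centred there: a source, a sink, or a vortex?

source

At P (-3.5, 3.3) the arrows spread outward. Divergence about +7, curl ≈0 — positive divergence with near-zero curl is a source.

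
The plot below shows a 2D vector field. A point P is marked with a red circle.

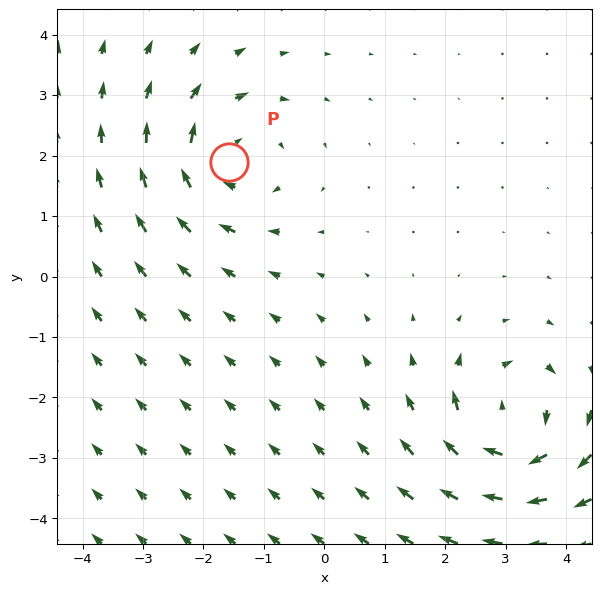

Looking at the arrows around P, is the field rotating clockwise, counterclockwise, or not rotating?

clockwise

Near P at (-1.6, 1.9) the arrows circulate clockwise. The curl (z-component) there is about -5; negative curl means clockwise rotation.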